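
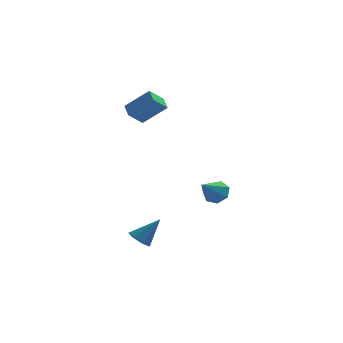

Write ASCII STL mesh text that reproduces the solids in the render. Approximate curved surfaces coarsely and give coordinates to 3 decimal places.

solid 
facet normal -0.752 0.080 -0.655
outer loop
vertex -3.133 1.805 3.537
vertex -3.381 2.669 3.927
vertex -2.347 2.404 2.708
endloop
endfacet
facet normal 0.252 -0.882 -0.398
outer loop
vertex -0.919 2.251 3.953
vertex -3.133 1.805 3.537
vertex -2.347 2.404 2.708
endloop
endfacet
facet normal -0.751 0.082 -0.655
outer loop
vertex -2.347 2.404 2.708
vertex -3.381 2.669 3.927
vertex -2.594 3.268 3.099
endloop
endfacet
facet normal 0.610 0.465 -0.642
outer loop
vertex -2.594 3.268 3.099
vertex -0.919 2.251 3.953
vertex -2.347 2.404 2.708
endloop
endfacet
facet normal -0.610 -0.465 0.642
outer loop
vertex -3.133 1.805 3.537
vertex -1.953 2.516 5.172
vertex -3.381 2.669 3.927
endloop
endfacet
facet normal 0.252 -0.882 -0.398
outer loop
vertex -1.706 1.652 4.781
vertex -3.133 1.805 3.537
vertex -0.919 2.251 3.953
endloop
endfacet
facet normal -0.610 -0.465 0.642
outer loop
vertex -1.706 1.652 4.781
vertex -1.953 2.516 5.172
vertex -3.133 1.805 3.537
endloop
endfacet
facet normal -0.253 0.882 0.398
outer loop
vertex -3.381 2.669 3.927
vertex -1.953 2.516 5.172
vertex -2.594 3.268 3.099
endloop
endfacet
facet normal 0.610 0.465 -0.642
outer loop
vertex -1.167 3.115 4.343
vertex -0.919 2.251 3.953
vertex -2.594 3.268 3.099
endloop
endfacet
facet normal -0.252 0.882 0.398
outer loop
vertex -2.594 3.268 3.099
vertex -1.953 2.516 5.172
vertex -1.167 3.115 4.343
endloop
endfacet
facet normal 0.751 -0.080 0.656
outer loop
vertex -1.167 3.115 4.343
vertex -1.706 1.652 4.781
vertex -0.919 2.251 3.953
endloop
endfacet
facet normal 0.752 -0.081 0.654
outer loop
vertex -1.953 2.516 5.172
vertex -1.706 1.652 4.781
vertex -1.167 3.115 4.343
endloop
endfacet
facet normal -0.612 -0.192 -0.767
outer loop
vertex -1.749 -4.471 -4.006
vertex -2.305 -4.063 -3.664
vertex -1.765 -3.82 -4.156
endloop
endfacet
facet normal 0.957 -0.043 -0.288
outer loop
vertex -1.749 -4.471 -4.006
vertex -1.765 -3.82 -4.156
vertex -1.195 -3.717 -2.276
endloop
endfacet
facet normal -0.613 -0.191 -0.767
outer loop
vertex -1.765 -3.82 -4.156
vertex -2.305 -4.063 -3.664
vertex -2.187 -3.352 -3.935
endloop
endfacet
facet normal 0.662 0.710 -0.240
outer loop
vertex -1.765 -3.82 -4.156
vertex -2.187 -3.352 -3.935
vertex -1.195 -3.717 -2.276
endloop
endfacet
facet normal -0.613 -0.191 -0.767
outer loop
vertex -2.187 -3.352 -3.935
vertex -2.305 -4.063 -3.664
vertex -2.698 -3.42 -3.51
endloop
endfacet
facet normal 0.033 0.980 0.196
outer loop
vertex -2.187 -3.352 -3.935
vertex -2.698 -3.42 -3.51
vertex -1.195 -3.717 -2.276
endloop
endfacet
facet normal -0.613 -0.191 -0.767
outer loop
vertex -2.698 -3.42 -3.51
vertex -2.305 -4.063 -3.664
vertex -2.913 -3.972 -3.201
endloop
endfacet
facet normal -0.455 0.563 0.690
outer loop
vertex -2.698 -3.42 -3.51
vertex -2.913 -3.972 -3.201
vertex -1.195 -3.717 -2.276
endloop
endfacet
facet normal -0.613 -0.193 -0.767
outer loop
vertex -2.913 -3.972 -3.201
vertex -2.305 -4.063 -3.664
vertex -2.669 -4.593 -3.24
endloop
endfacet
facet normal -0.436 -0.226 0.871
outer loop
vertex -2.913 -3.972 -3.201
vertex -2.669 -4.593 -3.24
vertex -1.195 -3.717 -2.276
endloop
endfacet
facet normal -0.613 -0.192 -0.766
outer loop
vertex -2.669 -4.593 -3.24
vertex -2.305 -4.063 -3.664
vertex -2.151 -4.815 -3.599
endloop
endfacet
facet normal 0.078 -0.794 0.603
outer loop
vertex -2.669 -4.593 -3.24
vertex -2.151 -4.815 -3.599
vertex -1.195 -3.717 -2.276
endloop
endfacet
facet normal -0.612 -0.192 -0.767
outer loop
vertex -2.151 -4.815 -3.599
vertex -2.305 -4.063 -3.664
vertex -1.749 -4.471 -4.006
endloop
endfacet
facet normal 0.697 -0.712 0.087
outer loop
vertex -2.151 -4.815 -3.599
vertex -1.749 -4.471 -4.006
vertex -1.195 -3.717 -2.276
endloop
endfacet
facet normal 0.444 0.673 -0.592
outer loop
vertex 2.621 0.994 -1.826
vertex 1.884 1.102 -2.256
vertex 2.167 1.525 -1.563
endloop
endfacet
facet normal 0.443 -0.064 0.894
outer loop
vertex 2.621 0.994 -1.826
vertex 2.167 1.525 -1.563
vertex 1.036 -0.182 -1.124
endloop
endfacet
facet normal 0.445 0.672 -0.592
outer loop
vertex 2.167 1.525 -1.563
vertex 1.884 1.102 -2.256
vertex 1.501 1.738 -1.822
endloop
endfacet
facet normal -0.227 0.381 0.896
outer loop
vertex 2.167 1.525 -1.563
vertex 1.501 1.738 -1.822
vertex 1.036 -0.182 -1.124
endloop
endfacet
facet normal 0.444 0.672 -0.593
outer loop
vertex 1.501 1.738 -1.822
vertex 1.884 1.102 -2.256
vertex 1.123 1.471 -2.408
endloop
endfacet
facet normal -0.852 0.348 0.391
outer loop
vertex 1.501 1.738 -1.822
vertex 1.123 1.471 -2.408
vertex 1.036 -0.182 -1.124
endloop
endfacet
facet normal 0.444 0.672 -0.593
outer loop
vertex 1.123 1.471 -2.408
vertex 1.884 1.102 -2.256
vertex 1.318 0.926 -2.879
endloop
endfacet
facet normal -0.961 -0.136 -0.240
outer loop
vertex 1.123 1.471 -2.408
vertex 1.318 0.926 -2.879
vertex 1.036 -0.182 -1.124
endloop
endfacet
facet normal 0.443 0.672 -0.593
outer loop
vertex 1.318 0.926 -2.879
vertex 1.884 1.102 -2.256
vertex 1.94 0.514 -2.881
endloop
endfacet
facet normal -0.472 -0.709 -0.524
outer loop
vertex 1.318 0.926 -2.879
vertex 1.94 0.514 -2.881
vertex 1.036 -0.182 -1.124
endloop
endfacet
facet normal 0.444 0.672 -0.592
outer loop
vertex 1.94 0.514 -2.881
vertex 1.884 1.102 -2.256
vertex 2.52 0.544 -2.412
endloop
endfacet
facet normal 0.246 -0.938 -0.245
outer loop
vertex 1.94 0.514 -2.881
vertex 2.52 0.544 -2.412
vertex 1.036 -0.182 -1.124
endloop
endfacet
facet normal 0.444 0.672 -0.593
outer loop
vertex 2.52 0.544 -2.412
vertex 1.884 1.102 -2.256
vertex 2.621 0.994 -1.826
endloop
endfacet
facet normal 0.654 -0.650 0.387
outer loop
vertex 2.52 0.544 -2.412
vertex 2.621 0.994 -1.826
vertex 1.036 -0.182 -1.124
endloop
endfacet

endsolid


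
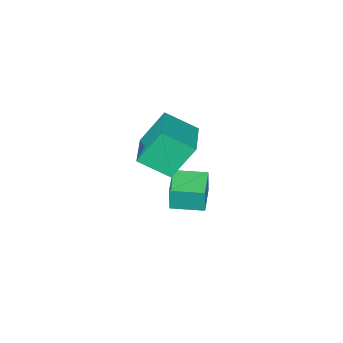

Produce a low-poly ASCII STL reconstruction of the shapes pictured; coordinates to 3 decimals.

solid 
facet normal -0.757 0.653 0.009
outer loop
vertex -4.449 -2.08 -0.724
vertex -3.589 -1.082 -0.806
vertex -4.506 -2.13 -1.942
endloop
endfacet
facet normal -0.652 -0.756 0.062
outer loop
vertex -3.431 -3.058 -1.954
vertex -4.449 -2.08 -0.724
vertex -4.506 -2.13 -1.942
endloop
endfacet
facet normal -0.757 0.653 0.009
outer loop
vertex -4.506 -2.13 -1.942
vertex -3.589 -1.082 -0.806
vertex -3.646 -1.132 -2.023
endloop
endfacet
facet normal -0.046 -0.041 -0.998
outer loop
vertex -3.646 -1.132 -2.023
vertex -3.431 -3.058 -1.954
vertex -4.506 -2.13 -1.942
endloop
endfacet
facet normal 0.047 0.042 0.998
outer loop
vertex -4.449 -2.08 -0.724
vertex -2.514 -2.01 -0.818
vertex -3.589 -1.082 -0.806
endloop
endfacet
facet normal -0.652 -0.756 0.062
outer loop
vertex -3.374 -3.008 -0.737
vertex -4.449 -2.08 -0.724
vertex -3.431 -3.058 -1.954
endloop
endfacet
facet normal 0.047 0.040 0.998
outer loop
vertex -3.374 -3.008 -0.737
vertex -2.514 -2.01 -0.818
vertex -4.449 -2.08 -0.724
endloop
endfacet
facet normal 0.652 0.756 -0.062
outer loop
vertex -3.589 -1.082 -0.806
vertex -2.514 -2.01 -0.818
vertex -3.646 -1.132 -2.023
endloop
endfacet
facet normal -0.048 -0.041 -0.998
outer loop
vertex -2.571 -2.06 -2.036
vertex -3.431 -3.058 -1.954
vertex -3.646 -1.132 -2.023
endloop
endfacet
facet normal 0.652 0.756 -0.062
outer loop
vertex -3.646 -1.132 -2.023
vertex -2.514 -2.01 -0.818
vertex -2.571 -2.06 -2.036
endloop
endfacet
facet normal 0.757 -0.653 -0.009
outer loop
vertex -2.571 -2.06 -2.036
vertex -3.374 -3.008 -0.737
vertex -3.431 -3.058 -1.954
endloop
endfacet
facet normal 0.757 -0.653 -0.009
outer loop
vertex -2.514 -2.01 -0.818
vertex -3.374 -3.008 -0.737
vertex -2.571 -2.06 -2.036
endloop
endfacet
facet normal -0.621 0.595 -0.510
outer loop
vertex -3.354 -1.209 3.355
vertex -2.314 0.149 3.673
vertex -2.442 -1.553 1.842
endloop
endfacet
facet normal -0.598 -0.781 -0.183
outer loop
vertex -1.486 -2.469 2.627
vertex -3.354 -1.209 3.355
vertex -2.442 -1.553 1.842
endloop
endfacet
facet normal -0.621 0.595 -0.510
outer loop
vertex -2.442 -1.553 1.842
vertex -2.314 0.149 3.673
vertex -1.402 -0.195 2.16
endloop
endfacet
facet normal 0.507 -0.191 -0.841
outer loop
vertex -1.402 -0.195 2.16
vertex -1.486 -2.469 2.627
vertex -2.442 -1.553 1.842
endloop
endfacet
facet normal -0.507 0.191 0.841
outer loop
vertex -3.354 -1.209 3.355
vertex -1.358 -0.767 4.458
vertex -2.314 0.149 3.673
endloop
endfacet
facet normal -0.598 -0.781 -0.183
outer loop
vertex -2.398 -2.125 4.14
vertex -3.354 -1.209 3.355
vertex -1.486 -2.469 2.627
endloop
endfacet
facet normal -0.507 0.191 0.841
outer loop
vertex -2.398 -2.125 4.14
vertex -1.358 -0.767 4.458
vertex -3.354 -1.209 3.355
endloop
endfacet
facet normal 0.598 0.781 0.183
outer loop
vertex -2.314 0.149 3.673
vertex -1.358 -0.767 4.458
vertex -1.402 -0.195 2.16
endloop
endfacet
facet normal 0.507 -0.191 -0.841
outer loop
vertex -0.446 -1.111 2.945
vertex -1.486 -2.469 2.627
vertex -1.402 -0.195 2.16
endloop
endfacet
facet normal 0.598 0.781 0.183
outer loop
vertex -1.402 -0.195 2.16
vertex -1.358 -0.767 4.458
vertex -0.446 -1.111 2.945
endloop
endfacet
facet normal 0.621 -0.595 0.510
outer loop
vertex -0.446 -1.111 2.945
vertex -2.398 -2.125 4.14
vertex -1.486 -2.469 2.627
endloop
endfacet
facet normal 0.621 -0.595 0.510
outer loop
vertex -1.358 -0.767 4.458
vertex -2.398 -2.125 4.14
vertex -0.446 -1.111 2.945
endloop
endfacet

endsolid


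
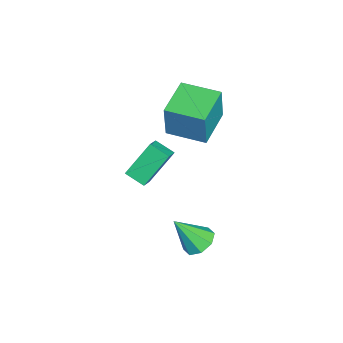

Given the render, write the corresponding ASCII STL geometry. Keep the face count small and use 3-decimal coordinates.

solid 
facet normal -0.953 0.244 0.179
outer loop
vertex -4.84 -1.123 3.703
vertex -4.365 0.768 3.652
vertex -5.189 -1.087 1.795
endloop
endfacet
facet normal -0.244 -0.970 0.026
outer loop
vertex -3.235 -1.588 1.428
vertex -4.84 -1.123 3.703
vertex -5.189 -1.087 1.795
endloop
endfacet
facet normal -0.953 0.244 0.179
outer loop
vertex -5.189 -1.087 1.795
vertex -4.365 0.768 3.652
vertex -4.714 0.803 1.744
endloop
endfacet
facet normal -0.180 0.019 -0.984
outer loop
vertex -4.714 0.803 1.744
vertex -3.235 -1.588 1.428
vertex -5.189 -1.087 1.795
endloop
endfacet
facet normal 0.180 -0.019 0.984
outer loop
vertex -4.84 -1.123 3.703
vertex -2.411 0.267 3.285
vertex -4.365 0.768 3.652
endloop
endfacet
facet normal -0.243 -0.970 0.027
outer loop
vertex -2.886 -1.623 3.336
vertex -4.84 -1.123 3.703
vertex -3.235 -1.588 1.428
endloop
endfacet
facet normal 0.180 -0.019 0.984
outer loop
vertex -2.886 -1.623 3.336
vertex -2.411 0.267 3.285
vertex -4.84 -1.123 3.703
endloop
endfacet
facet normal 0.244 0.970 -0.027
outer loop
vertex -4.365 0.768 3.652
vertex -2.411 0.267 3.285
vertex -4.714 0.803 1.744
endloop
endfacet
facet normal -0.180 0.019 -0.983
outer loop
vertex -2.76 0.303 1.377
vertex -3.235 -1.588 1.428
vertex -4.714 0.803 1.744
endloop
endfacet
facet normal 0.243 0.970 -0.026
outer loop
vertex -4.714 0.803 1.744
vertex -2.411 0.267 3.285
vertex -2.76 0.303 1.377
endloop
endfacet
facet normal 0.953 -0.244 -0.179
outer loop
vertex -2.76 0.303 1.377
vertex -2.886 -1.623 3.336
vertex -3.235 -1.588 1.428
endloop
endfacet
facet normal 0.953 -0.244 -0.179
outer loop
vertex -2.411 0.267 3.285
vertex -2.886 -1.623 3.336
vertex -2.76 0.303 1.377
endloop
endfacet
facet normal -0.122 0.573 -0.810
outer loop
vertex 0.715 0.556 -3.267
vertex -0.117 0.342 -3.293
vertex 0.339 0.968 -2.919
endloop
endfacet
facet normal 0.797 0.270 0.541
outer loop
vertex 0.715 0.556 -3.267
vertex 0.339 0.968 -2.919
vertex 0.117 -0.762 -1.727
endloop
endfacet
facet normal -0.120 0.572 -0.811
outer loop
vertex 0.339 0.968 -2.919
vertex -0.117 0.342 -3.293
vertex -0.305 1.014 -2.791
endloop
endfacet
facet normal 0.201 0.538 0.818
outer loop
vertex 0.339 0.968 -2.919
vertex -0.305 1.014 -2.791
vertex 0.117 -0.762 -1.727
endloop
endfacet
facet normal -0.122 0.572 -0.811
outer loop
vertex -0.305 1.014 -2.791
vertex -0.117 0.342 -3.293
vertex -0.839 0.666 -2.956
endloop
endfacet
facet normal -0.483 0.363 0.797
outer loop
vertex -0.305 1.014 -2.791
vertex -0.839 0.666 -2.956
vertex 0.117 -0.762 -1.727
endloop
endfacet
facet normal -0.122 0.572 -0.811
outer loop
vertex -0.839 0.666 -2.956
vertex -0.117 0.342 -3.293
vertex -0.95 0.128 -3.319
endloop
endfacet
facet normal -0.858 -0.153 0.490
outer loop
vertex -0.839 0.666 -2.956
vertex -0.95 0.128 -3.319
vertex 0.117 -0.762 -1.727
endloop
endfacet
facet normal -0.122 0.572 -0.811
outer loop
vertex -0.95 0.128 -3.319
vertex -0.117 0.342 -3.293
vertex -0.573 -0.284 -3.666
endloop
endfacet
facet normal -0.703 -0.707 0.076
outer loop
vertex -0.95 0.128 -3.319
vertex -0.573 -0.284 -3.666
vertex 0.117 -0.762 -1.727
endloop
endfacet
facet normal -0.122 0.572 -0.811
outer loop
vertex -0.573 -0.284 -3.666
vertex -0.117 0.342 -3.293
vertex 0.071 -0.33 -3.795
endloop
endfacet
facet normal -0.110 -0.973 -0.201
outer loop
vertex -0.573 -0.284 -3.666
vertex 0.071 -0.33 -3.795
vertex 0.117 -0.762 -1.727
endloop
endfacet
facet normal -0.122 0.572 -0.811
outer loop
vertex 0.071 -0.33 -3.795
vertex -0.117 0.342 -3.293
vertex 0.604 0.018 -3.63
endloop
endfacet
facet normal 0.576 -0.797 -0.179
outer loop
vertex 0.071 -0.33 -3.795
vertex 0.604 0.018 -3.63
vertex 0.117 -0.762 -1.727
endloop
endfacet
facet normal -0.122 0.572 -0.811
outer loop
vertex 0.604 0.018 -3.63
vertex -0.117 0.342 -3.293
vertex 0.715 0.556 -3.267
endloop
endfacet
facet normal 0.951 -0.282 0.128
outer loop
vertex 0.604 0.018 -3.63
vertex 0.715 0.556 -3.267
vertex 0.117 -0.762 -1.727
endloop
endfacet
facet normal -0.363 0.510 0.780
outer loop
vertex -1.925 -1.851 2.022
vertex -1.121 -1.971 2.475
vertex -1.558 -0.958 1.609
endloop
endfacet
facet normal -0.864 0.130 -0.487
outer loop
vertex -0.839 -1.969 0.065
vertex -1.925 -1.851 2.022
vertex -1.558 -0.958 1.609
endloop
endfacet
facet normal -0.363 0.510 0.780
outer loop
vertex -1.558 -0.958 1.609
vertex -1.121 -1.971 2.475
vertex -0.755 -1.079 2.062
endloop
endfacet
facet normal 0.350 0.850 -0.394
outer loop
vertex -0.755 -1.079 2.062
vertex -0.839 -1.969 0.065
vertex -1.558 -0.958 1.609
endloop
endfacet
facet normal -0.349 -0.850 0.394
outer loop
vertex -1.925 -1.851 2.022
vertex -0.402 -2.982 0.931
vertex -1.121 -1.971 2.475
endloop
endfacet
facet normal -0.864 0.129 -0.487
outer loop
vertex -1.205 -2.861 0.478
vertex -1.925 -1.851 2.022
vertex -0.839 -1.969 0.065
endloop
endfacet
facet normal -0.350 -0.850 0.393
outer loop
vertex -1.205 -2.861 0.478
vertex -0.402 -2.982 0.931
vertex -1.925 -1.851 2.022
endloop
endfacet
facet normal 0.864 -0.129 0.487
outer loop
vertex -1.121 -1.971 2.475
vertex -0.402 -2.982 0.931
vertex -0.755 -1.079 2.062
endloop
endfacet
facet normal 0.349 0.851 -0.394
outer loop
vertex -0.035 -2.089 0.518
vertex -0.839 -1.969 0.065
vertex -0.755 -1.079 2.062
endloop
endfacet
facet normal 0.864 -0.129 0.487
outer loop
vertex -0.755 -1.079 2.062
vertex -0.402 -2.982 0.931
vertex -0.035 -2.089 0.518
endloop
endfacet
facet normal 0.363 -0.510 -0.780
outer loop
vertex -0.035 -2.089 0.518
vertex -1.205 -2.861 0.478
vertex -0.839 -1.969 0.065
endloop
endfacet
facet normal 0.363 -0.510 -0.780
outer loop
vertex -0.402 -2.982 0.931
vertex -1.205 -2.861 0.478
vertex -0.035 -2.089 0.518
endloop
endfacet

endsolid


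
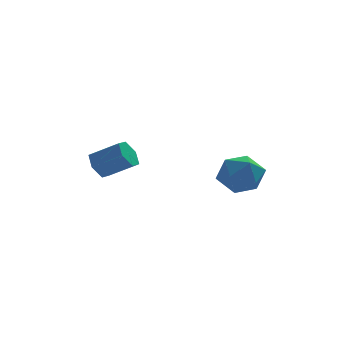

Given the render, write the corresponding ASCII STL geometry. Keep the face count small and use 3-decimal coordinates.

solid 
facet normal -0.692 0.630 -0.351
outer loop
vertex 0.736 -2.631 -1.021
vertex -0.006 -3.104 -0.408
vertex 0.556 -2.274 -0.026
endloop
endfacet
facet normal -0.048 0.937 -0.345
outer loop
vertex 0.736 -2.631 -1.021
vertex 0.556 -2.274 -0.026
vertex 1.561 -2.357 -0.392
endloop
endfacet
facet normal 0.389 0.541 -0.746
outer loop
vertex 0.736 -2.631 -1.021
vertex 1.561 -2.357 -0.392
vertex 1.62 -3.238 -1.0
endloop
endfacet
facet normal 0.016 -0.012 -1.000
outer loop
vertex 0.736 -2.631 -1.021
vertex 1.62 -3.238 -1.0
vertex 0.652 -3.7 -1.01
endloop
endfacet
facet normal -0.653 0.043 -0.756
outer loop
vertex 0.736 -2.631 -1.021
vertex 0.652 -3.7 -1.01
vertex -0.006 -3.104 -0.408
endloop
endfacet
facet normal 0.195 0.925 0.325
outer loop
vertex 1.561 -2.357 -0.392
vertex 0.556 -2.274 -0.026
vertex 1.328 -2.66 0.61
endloop
endfacet
facet normal -0.847 0.428 0.315
outer loop
vertex 0.556 -2.274 -0.026
vertex -0.006 -3.104 -0.408
vertex 0.36 -3.122 0.6
endloop
endfacet
facet normal -0.783 -0.521 -0.340
outer loop
vertex -0.006 -3.104 -0.408
vertex 0.652 -3.7 -1.01
vertex 0.419 -4.003 -0.008
endloop
endfacet
facet normal 0.299 -0.611 -0.733
outer loop
vertex 0.652 -3.7 -1.01
vertex 1.62 -3.238 -1.0
vertex 1.424 -4.086 -0.374
endloop
endfacet
facet normal 0.903 0.283 -0.323
outer loop
vertex 1.62 -3.238 -1.0
vertex 1.561 -2.357 -0.392
vertex 1.986 -3.256 0.008
endloop
endfacet
facet normal -0.016 0.012 1.000
outer loop
vertex 1.244 -3.729 0.621
vertex 1.328 -2.66 0.61
vertex 0.36 -3.122 0.6
endloop
endfacet
facet normal -0.389 -0.541 0.746
outer loop
vertex 1.244 -3.729 0.621
vertex 0.36 -3.122 0.6
vertex 0.419 -4.003 -0.008
endloop
endfacet
facet normal 0.048 -0.937 0.345
outer loop
vertex 1.244 -3.729 0.621
vertex 0.419 -4.003 -0.008
vertex 1.424 -4.086 -0.374
endloop
endfacet
facet normal 0.692 -0.630 0.351
outer loop
vertex 1.244 -3.729 0.621
vertex 1.424 -4.086 -0.374
vertex 1.986 -3.256 0.008
endloop
endfacet
facet normal 0.653 -0.043 0.756
outer loop
vertex 1.244 -3.729 0.621
vertex 1.986 -3.256 0.008
vertex 1.328 -2.66 0.61
endloop
endfacet
facet normal -0.299 0.611 0.733
outer loop
vertex 0.36 -3.122 0.6
vertex 1.328 -2.66 0.61
vertex 0.556 -2.274 -0.026
endloop
endfacet
facet normal -0.903 -0.283 0.323
outer loop
vertex 0.419 -4.003 -0.008
vertex 0.36 -3.122 0.6
vertex -0.006 -3.104 -0.408
endloop
endfacet
facet normal -0.195 -0.925 -0.325
outer loop
vertex 1.424 -4.086 -0.374
vertex 0.419 -4.003 -0.008
vertex 0.652 -3.7 -1.01
endloop
endfacet
facet normal 0.847 -0.428 -0.315
outer loop
vertex 1.986 -3.256 0.008
vertex 1.424 -4.086 -0.374
vertex 1.62 -3.238 -1.0
endloop
endfacet
facet normal 0.783 0.521 0.340
outer loop
vertex 1.328 -2.66 0.61
vertex 1.986 -3.256 0.008
vertex 1.561 -2.357 -0.392
endloop
endfacet
facet normal -0.800 0.317 -0.509
outer loop
vertex -3.92 0.14 -1.214
vertex -4.346 0.067 -0.589
vertex -3.994 0.724 -0.733
endloop
endfacet
facet normal 0.591 0.556 -0.584
outer loop
vertex -3.92 0.14 -1.214
vertex -3.994 0.724 -0.733
vertex -2.728 -0.333 -0.457
endloop
endfacet
facet normal 0.591 0.555 -0.585
outer loop
vertex -2.728 -0.333 -0.457
vertex -3.994 0.724 -0.733
vertex -2.801 0.251 0.024
endloop
endfacet
facet normal 0.801 -0.318 0.507
outer loop
vertex -2.728 -0.333 -0.457
vertex -2.801 0.251 0.024
vertex -3.154 -0.407 0.169
endloop
endfacet
facet normal -0.800 0.317 -0.509
outer loop
vertex -3.994 0.724 -0.733
vertex -4.346 0.067 -0.589
vertex -4.42 0.651 -0.108
endloop
endfacet
facet normal 0.212 0.943 0.255
outer loop
vertex -3.994 0.724 -0.733
vertex -4.42 0.651 -0.108
vertex -2.801 0.251 0.024
endloop
endfacet
facet normal 0.212 0.943 0.255
outer loop
vertex -2.801 0.251 0.024
vertex -4.42 0.651 -0.108
vertex -3.227 0.178 0.649
endloop
endfacet
facet normal 0.800 -0.317 0.509
outer loop
vertex -2.801 0.251 0.024
vertex -3.227 0.178 0.649
vertex -3.154 -0.407 0.169
endloop
endfacet
facet normal -0.801 0.317 -0.508
outer loop
vertex -4.42 0.651 -0.108
vertex -4.346 0.067 -0.589
vertex -4.772 -0.007 0.037
endloop
endfacet
facet normal -0.379 0.388 0.840
outer loop
vertex -4.42 0.651 -0.108
vertex -4.772 -0.007 0.037
vertex -3.227 0.178 0.649
endloop
endfacet
facet normal -0.379 0.388 0.840
outer loop
vertex -3.227 0.178 0.649
vertex -4.772 -0.007 0.037
vertex -3.58 -0.48 0.794
endloop
endfacet
facet normal 0.800 -0.317 0.509
outer loop
vertex -3.227 0.178 0.649
vertex -3.58 -0.48 0.794
vertex -3.154 -0.407 0.169
endloop
endfacet
facet normal -0.801 0.318 -0.507
outer loop
vertex -4.772 -0.007 0.037
vertex -4.346 0.067 -0.589
vertex -4.699 -0.591 -0.444
endloop
endfacet
facet normal -0.592 -0.555 0.584
outer loop
vertex -4.772 -0.007 0.037
vertex -4.699 -0.591 -0.444
vertex -3.58 -0.48 0.794
endloop
endfacet
facet normal -0.591 -0.556 0.584
outer loop
vertex -3.58 -0.48 0.794
vertex -4.699 -0.591 -0.444
vertex -3.506 -1.064 0.313
endloop
endfacet
facet normal 0.800 -0.317 0.509
outer loop
vertex -3.58 -0.48 0.794
vertex -3.506 -1.064 0.313
vertex -3.154 -0.407 0.169
endloop
endfacet
facet normal -0.800 0.317 -0.509
outer loop
vertex -4.699 -0.591 -0.444
vertex -4.346 0.067 -0.589
vertex -4.273 -0.518 -1.069
endloop
endfacet
facet normal -0.212 -0.943 -0.255
outer loop
vertex -4.699 -0.591 -0.444
vertex -4.273 -0.518 -1.069
vertex -3.506 -1.064 0.313
endloop
endfacet
facet normal -0.212 -0.943 -0.255
outer loop
vertex -3.506 -1.064 0.313
vertex -4.273 -0.518 -1.069
vertex -3.08 -0.991 -0.312
endloop
endfacet
facet normal 0.800 -0.317 0.509
outer loop
vertex -3.506 -1.064 0.313
vertex -3.08 -0.991 -0.312
vertex -3.154 -0.407 0.169
endloop
endfacet
facet normal -0.800 0.317 -0.509
outer loop
vertex -4.273 -0.518 -1.069
vertex -4.346 0.067 -0.589
vertex -3.92 0.14 -1.214
endloop
endfacet
facet normal 0.379 -0.388 -0.840
outer loop
vertex -4.273 -0.518 -1.069
vertex -3.92 0.14 -1.214
vertex -3.08 -0.991 -0.312
endloop
endfacet
facet normal 0.379 -0.388 -0.840
outer loop
vertex -3.08 -0.991 -0.312
vertex -3.92 0.14 -1.214
vertex -2.728 -0.333 -0.457
endloop
endfacet
facet normal 0.801 -0.317 0.508
outer loop
vertex -3.08 -0.991 -0.312
vertex -2.728 -0.333 -0.457
vertex -3.154 -0.407 0.169
endloop
endfacet

endsolid


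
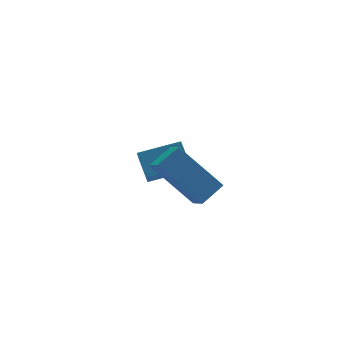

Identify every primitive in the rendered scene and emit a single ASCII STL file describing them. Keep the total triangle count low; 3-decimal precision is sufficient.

solid 
facet normal -0.458 0.594 0.661
outer loop
vertex 2.662 -3.129 2.74
vertex 2.776 -2.315 2.088
vertex 1.824 -3.332 2.342
endloop
endfacet
facet normal -0.107 -0.776 0.622
outer loop
vertex 2.744 -4.525 1.012
vertex 2.662 -3.129 2.74
vertex 1.824 -3.332 2.342
endloop
endfacet
facet normal -0.458 0.594 0.661
outer loop
vertex 1.824 -3.332 2.342
vertex 2.776 -2.315 2.088
vertex 1.938 -2.517 1.689
endloop
endfacet
facet normal -0.882 -0.213 -0.420
outer loop
vertex 1.938 -2.517 1.689
vertex 2.744 -4.525 1.012
vertex 1.824 -3.332 2.342
endloop
endfacet
facet normal 0.882 0.213 0.420
outer loop
vertex 2.662 -3.129 2.74
vertex 3.696 -3.508 0.758
vertex 2.776 -2.315 2.088
endloop
endfacet
facet normal -0.109 -0.776 0.622
outer loop
vertex 3.582 -4.323 1.411
vertex 2.662 -3.129 2.74
vertex 2.744 -4.525 1.012
endloop
endfacet
facet normal 0.882 0.213 0.420
outer loop
vertex 3.582 -4.323 1.411
vertex 3.696 -3.508 0.758
vertex 2.662 -3.129 2.74
endloop
endfacet
facet normal 0.109 0.776 -0.621
outer loop
vertex 2.776 -2.315 2.088
vertex 3.696 -3.508 0.758
vertex 1.938 -2.517 1.689
endloop
endfacet
facet normal -0.882 -0.213 -0.420
outer loop
vertex 2.858 -3.711 0.36
vertex 2.744 -4.525 1.012
vertex 1.938 -2.517 1.689
endloop
endfacet
facet normal 0.108 0.775 -0.622
outer loop
vertex 1.938 -2.517 1.689
vertex 3.696 -3.508 0.758
vertex 2.858 -3.711 0.36
endloop
endfacet
facet normal 0.458 -0.594 -0.661
outer loop
vertex 2.858 -3.711 0.36
vertex 3.582 -4.323 1.411
vertex 2.744 -4.525 1.012
endloop
endfacet
facet normal 0.458 -0.594 -0.661
outer loop
vertex 3.696 -3.508 0.758
vertex 3.582 -4.323 1.411
vertex 2.858 -3.711 0.36
endloop
endfacet
facet normal -0.941 0.258 -0.219
outer loop
vertex 2.781 -0.663 -0.638
vertex 2.849 0.141 0.018
vertex 3.18 0.032 -1.531
endloop
endfacet
facet normal -0.065 -0.773 -0.631
outer loop
vertex 4.611 -0.361 -1.198
vertex 2.781 -0.663 -0.638
vertex 3.18 0.032 -1.531
endloop
endfacet
facet normal -0.941 0.258 -0.219
outer loop
vertex 3.18 0.032 -1.531
vertex 2.849 0.141 0.018
vertex 3.248 0.836 -0.875
endloop
endfacet
facet normal 0.332 0.579 -0.744
outer loop
vertex 3.248 0.836 -0.875
vertex 4.611 -0.361 -1.198
vertex 3.18 0.032 -1.531
endloop
endfacet
facet normal -0.332 -0.579 0.744
outer loop
vertex 2.781 -0.663 -0.638
vertex 4.28 -0.252 0.351
vertex 2.849 0.141 0.018
endloop
endfacet
facet normal -0.065 -0.773 -0.631
outer loop
vertex 4.212 -1.056 -0.305
vertex 2.781 -0.663 -0.638
vertex 4.611 -0.361 -1.198
endloop
endfacet
facet normal -0.332 -0.579 0.744
outer loop
vertex 4.212 -1.056 -0.305
vertex 4.28 -0.252 0.351
vertex 2.781 -0.663 -0.638
endloop
endfacet
facet normal 0.065 0.773 0.631
outer loop
vertex 2.849 0.141 0.018
vertex 4.28 -0.252 0.351
vertex 3.248 0.836 -0.875
endloop
endfacet
facet normal 0.332 0.579 -0.744
outer loop
vertex 4.679 0.443 -0.542
vertex 4.611 -0.361 -1.198
vertex 3.248 0.836 -0.875
endloop
endfacet
facet normal 0.065 0.773 0.631
outer loop
vertex 3.248 0.836 -0.875
vertex 4.28 -0.252 0.351
vertex 4.679 0.443 -0.542
endloop
endfacet
facet normal 0.941 -0.258 0.219
outer loop
vertex 4.679 0.443 -0.542
vertex 4.212 -1.056 -0.305
vertex 4.611 -0.361 -1.198
endloop
endfacet
facet normal 0.941 -0.258 0.219
outer loop
vertex 4.28 -0.252 0.351
vertex 4.212 -1.056 -0.305
vertex 4.679 0.443 -0.542
endloop
endfacet

endsolid


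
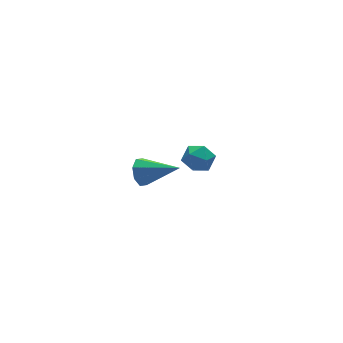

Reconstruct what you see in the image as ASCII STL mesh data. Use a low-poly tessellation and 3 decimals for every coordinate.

solid 
facet normal -0.479 0.877 -0.041
outer loop
vertex 2.612 4.06 -3.702
vertex 1.807 3.637 -3.343
vertex 2.468 4.026 -2.736
endloop
endfacet
facet normal 0.219 0.973 0.067
outer loop
vertex 2.612 4.06 -3.702
vertex 2.468 4.026 -2.736
vertex 3.357 3.851 -3.103
endloop
endfacet
facet normal 0.570 0.671 -0.475
outer loop
vertex 2.612 4.06 -3.702
vertex 3.357 3.851 -3.103
vertex 3.246 3.354 -3.938
endloop
endfacet
facet normal 0.088 0.386 -0.918
outer loop
vertex 2.612 4.06 -3.702
vertex 3.246 3.354 -3.938
vertex 2.288 3.221 -4.086
endloop
endfacet
facet normal -0.560 0.514 -0.650
outer loop
vertex 2.612 4.06 -3.702
vertex 2.288 3.221 -4.086
vertex 1.807 3.637 -3.343
endloop
endfacet
facet normal 0.399 0.630 0.666
outer loop
vertex 3.357 3.851 -3.103
vertex 2.468 4.026 -2.736
vertex 3.012 3.299 -2.374
endloop
endfacet
facet normal -0.730 0.474 0.492
outer loop
vertex 2.468 4.026 -2.736
vertex 1.807 3.637 -3.343
vertex 2.054 3.166 -2.522
endloop
endfacet
facet normal -0.862 -0.114 -0.494
outer loop
vertex 1.807 3.637 -3.343
vertex 2.288 3.221 -4.086
vertex 1.943 2.669 -3.357
endloop
endfacet
facet normal 0.188 -0.321 -0.928
outer loop
vertex 2.288 3.221 -4.086
vertex 3.246 3.354 -3.938
vertex 2.832 2.494 -3.724
endloop
endfacet
facet normal 0.967 0.139 -0.211
outer loop
vertex 3.246 3.354 -3.938
vertex 3.357 3.851 -3.103
vertex 3.493 2.883 -3.117
endloop
endfacet
facet normal -0.088 -0.386 0.918
outer loop
vertex 2.688 2.46 -2.758
vertex 3.012 3.299 -2.374
vertex 2.054 3.166 -2.522
endloop
endfacet
facet normal -0.570 -0.671 0.475
outer loop
vertex 2.688 2.46 -2.758
vertex 2.054 3.166 -2.522
vertex 1.943 2.669 -3.357
endloop
endfacet
facet normal -0.219 -0.973 -0.067
outer loop
vertex 2.688 2.46 -2.758
vertex 1.943 2.669 -3.357
vertex 2.832 2.494 -3.724
endloop
endfacet
facet normal 0.479 -0.877 0.041
outer loop
vertex 2.688 2.46 -2.758
vertex 2.832 2.494 -3.724
vertex 3.493 2.883 -3.117
endloop
endfacet
facet normal 0.560 -0.514 0.650
outer loop
vertex 2.688 2.46 -2.758
vertex 3.493 2.883 -3.117
vertex 3.012 3.299 -2.374
endloop
endfacet
facet normal -0.188 0.321 0.928
outer loop
vertex 2.054 3.166 -2.522
vertex 3.012 3.299 -2.374
vertex 2.468 4.026 -2.736
endloop
endfacet
facet normal -0.967 -0.139 0.211
outer loop
vertex 1.943 2.669 -3.357
vertex 2.054 3.166 -2.522
vertex 1.807 3.637 -3.343
endloop
endfacet
facet normal -0.399 -0.630 -0.666
outer loop
vertex 2.832 2.494 -3.724
vertex 1.943 2.669 -3.357
vertex 2.288 3.221 -4.086
endloop
endfacet
facet normal 0.730 -0.474 -0.492
outer loop
vertex 3.493 2.883 -3.117
vertex 2.832 2.494 -3.724
vertex 3.246 3.354 -3.938
endloop
endfacet
facet normal 0.862 0.114 0.494
outer loop
vertex 3.012 3.299 -2.374
vertex 3.493 2.883 -3.117
vertex 3.357 3.851 -3.103
endloop
endfacet
facet normal -0.621 0.655 -0.429
outer loop
vertex -3.081 -2.1 2.736
vertex -3.575 -2.149 3.376
vertex -2.944 -1.683 3.174
endloop
endfacet
facet normal 0.916 0.105 -0.386
outer loop
vertex -3.081 -2.1 2.736
vertex -2.944 -1.683 3.174
vertex -2.265 -3.531 4.284
endloop
endfacet
facet normal -0.621 0.656 -0.429
outer loop
vertex -2.944 -1.683 3.174
vertex -3.575 -2.149 3.376
vertex -3.176 -1.539 3.73
endloop
endfacet
facet normal 0.856 0.458 0.239
outer loop
vertex -2.944 -1.683 3.174
vertex -3.176 -1.539 3.73
vertex -2.265 -3.531 4.284
endloop
endfacet
facet normal -0.621 0.656 -0.430
outer loop
vertex -3.176 -1.539 3.73
vertex -3.575 -2.149 3.376
vertex -3.642 -1.751 4.079
endloop
endfacet
facet normal 0.417 0.415 0.809
outer loop
vertex -3.176 -1.539 3.73
vertex -3.642 -1.751 4.079
vertex -2.265 -3.531 4.284
endloop
endfacet
facet normal -0.621 0.655 -0.430
outer loop
vertex -3.642 -1.751 4.079
vertex -3.575 -2.149 3.376
vertex -4.069 -2.197 4.016
endloop
endfacet
facet normal -0.147 0.001 0.989
outer loop
vertex -3.642 -1.751 4.079
vertex -4.069 -2.197 4.016
vertex -2.265 -3.531 4.284
endloop
endfacet
facet normal -0.621 0.655 -0.430
outer loop
vertex -4.069 -2.197 4.016
vertex -3.575 -2.149 3.376
vertex -4.206 -2.614 3.579
endloop
endfacet
facet normal -0.501 -0.542 0.674
outer loop
vertex -4.069 -2.197 4.016
vertex -4.206 -2.614 3.579
vertex -2.265 -3.531 4.284
endloop
endfacet
facet normal -0.621 0.656 -0.428
outer loop
vertex -4.206 -2.614 3.579
vertex -3.575 -2.149 3.376
vertex -3.974 -2.758 3.022
endloop
endfacet
facet normal -0.441 -0.896 0.048
outer loop
vertex -4.206 -2.614 3.579
vertex -3.974 -2.758 3.022
vertex -2.265 -3.531 4.284
endloop
endfacet
facet normal -0.620 0.656 -0.430
outer loop
vertex -3.974 -2.758 3.022
vertex -3.575 -2.149 3.376
vertex -3.508 -2.546 2.674
endloop
endfacet
facet normal -0.001 -0.853 -0.521
outer loop
vertex -3.974 -2.758 3.022
vertex -3.508 -2.546 2.674
vertex -2.265 -3.531 4.284
endloop
endfacet
facet normal -0.622 0.655 -0.430
outer loop
vertex -3.508 -2.546 2.674
vertex -3.575 -2.149 3.376
vertex -3.081 -2.1 2.736
endloop
endfacet
facet normal 0.561 -0.439 -0.702
outer loop
vertex -3.508 -2.546 2.674
vertex -3.081 -2.1 2.736
vertex -2.265 -3.531 4.284
endloop
endfacet

endsolid


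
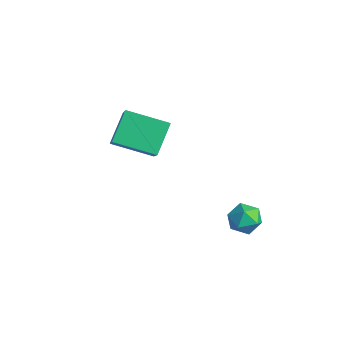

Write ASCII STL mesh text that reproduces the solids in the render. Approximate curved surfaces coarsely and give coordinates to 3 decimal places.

solid 
facet normal -0.388 0.627 0.676
outer loop
vertex -3.548 -0.123 2.398
vertex -2.464 1.057 1.925
vertex -4.962 0.587 0.928
endloop
endfacet
facet normal -0.649 -0.706 0.283
outer loop
vertex -4.416 -0.297 -0.025
vertex -3.548 -0.123 2.398
vertex -4.962 0.587 0.928
endloop
endfacet
facet normal -0.388 0.627 0.676
outer loop
vertex -4.962 0.587 0.928
vertex -2.464 1.057 1.925
vertex -3.878 1.767 0.455
endloop
endfacet
facet normal -0.655 0.329 -0.680
outer loop
vertex -3.878 1.767 0.455
vertex -4.416 -0.297 -0.025
vertex -4.962 0.587 0.928
endloop
endfacet
facet normal 0.655 -0.329 0.680
outer loop
vertex -3.548 -0.123 2.398
vertex -1.918 0.173 0.972
vertex -2.464 1.057 1.925
endloop
endfacet
facet normal -0.649 -0.706 0.283
outer loop
vertex -3.002 -1.007 1.445
vertex -3.548 -0.123 2.398
vertex -4.416 -0.297 -0.025
endloop
endfacet
facet normal 0.655 -0.329 0.680
outer loop
vertex -3.002 -1.007 1.445
vertex -1.918 0.173 0.972
vertex -3.548 -0.123 2.398
endloop
endfacet
facet normal 0.649 0.706 -0.283
outer loop
vertex -2.464 1.057 1.925
vertex -1.918 0.173 0.972
vertex -3.878 1.767 0.455
endloop
endfacet
facet normal -0.655 0.329 -0.680
outer loop
vertex -3.332 0.883 -0.498
vertex -4.416 -0.297 -0.025
vertex -3.878 1.767 0.455
endloop
endfacet
facet normal 0.649 0.706 -0.283
outer loop
vertex -3.878 1.767 0.455
vertex -1.918 0.173 0.972
vertex -3.332 0.883 -0.498
endloop
endfacet
facet normal 0.388 -0.627 -0.676
outer loop
vertex -3.332 0.883 -0.498
vertex -3.002 -1.007 1.445
vertex -4.416 -0.297 -0.025
endloop
endfacet
facet normal 0.388 -0.627 -0.676
outer loop
vertex -1.918 0.173 0.972
vertex -3.002 -1.007 1.445
vertex -3.332 0.883 -0.498
endloop
endfacet
facet normal -0.461 0.731 0.503
outer loop
vertex -0.915 3.507 -3.013
vertex -0.987 3.073 -2.449
vertex -0.405 3.484 -2.512
endloop
endfacet
facet normal 0.008 0.999 0.038
outer loop
vertex -0.915 3.507 -3.013
vertex -0.405 3.484 -2.512
vertex -0.226 3.509 -3.203
endloop
endfacet
facet normal -0.171 0.771 -0.613
outer loop
vertex -0.915 3.507 -3.013
vertex -0.226 3.509 -3.203
vertex -0.697 3.114 -3.568
endloop
endfacet
facet normal -0.752 0.361 -0.551
outer loop
vertex -0.915 3.507 -3.013
vertex -0.697 3.114 -3.568
vertex -1.168 2.845 -3.102
endloop
endfacet
facet normal -0.931 0.337 0.140
outer loop
vertex -0.915 3.507 -3.013
vertex -1.168 2.845 -3.102
vertex -0.987 3.073 -2.449
endloop
endfacet
facet normal 0.652 0.732 0.195
outer loop
vertex -0.226 3.509 -3.203
vertex -0.405 3.484 -2.512
vertex 0.128 3.075 -2.758
endloop
endfacet
facet normal -0.108 0.298 0.948
outer loop
vertex -0.405 3.484 -2.512
vertex -0.987 3.073 -2.449
vertex -0.343 2.806 -2.292
endloop
endfacet
facet normal -0.869 -0.340 0.360
outer loop
vertex -0.987 3.073 -2.449
vertex -1.168 2.845 -3.102
vertex -0.814 2.411 -2.657
endloop
endfacet
facet normal -0.579 -0.299 -0.758
outer loop
vertex -1.168 2.845 -3.102
vertex -0.697 3.114 -3.568
vertex -0.635 2.436 -3.348
endloop
endfacet
facet normal 0.360 0.364 -0.859
outer loop
vertex -0.697 3.114 -3.568
vertex -0.226 3.509 -3.203
vertex -0.053 2.847 -3.411
endloop
endfacet
facet normal 0.752 -0.361 0.551
outer loop
vertex -0.125 2.413 -2.847
vertex 0.128 3.075 -2.758
vertex -0.343 2.806 -2.292
endloop
endfacet
facet normal 0.171 -0.771 0.613
outer loop
vertex -0.125 2.413 -2.847
vertex -0.343 2.806 -2.292
vertex -0.814 2.411 -2.657
endloop
endfacet
facet normal -0.008 -0.999 -0.038
outer loop
vertex -0.125 2.413 -2.847
vertex -0.814 2.411 -2.657
vertex -0.635 2.436 -3.348
endloop
endfacet
facet normal 0.461 -0.731 -0.503
outer loop
vertex -0.125 2.413 -2.847
vertex -0.635 2.436 -3.348
vertex -0.053 2.847 -3.411
endloop
endfacet
facet normal 0.931 -0.337 -0.140
outer loop
vertex -0.125 2.413 -2.847
vertex -0.053 2.847 -3.411
vertex 0.128 3.075 -2.758
endloop
endfacet
facet normal 0.579 0.299 0.758
outer loop
vertex -0.343 2.806 -2.292
vertex 0.128 3.075 -2.758
vertex -0.405 3.484 -2.512
endloop
endfacet
facet normal -0.360 -0.364 0.859
outer loop
vertex -0.814 2.411 -2.657
vertex -0.343 2.806 -2.292
vertex -0.987 3.073 -2.449
endloop
endfacet
facet normal -0.652 -0.732 -0.195
outer loop
vertex -0.635 2.436 -3.348
vertex -0.814 2.411 -2.657
vertex -1.168 2.845 -3.102
endloop
endfacet
facet normal 0.108 -0.298 -0.948
outer loop
vertex -0.053 2.847 -3.411
vertex -0.635 2.436 -3.348
vertex -0.697 3.114 -3.568
endloop
endfacet
facet normal 0.869 0.340 -0.360
outer loop
vertex 0.128 3.075 -2.758
vertex -0.053 2.847 -3.411
vertex -0.226 3.509 -3.203
endloop
endfacet

endsolid


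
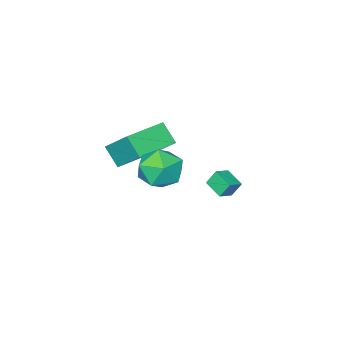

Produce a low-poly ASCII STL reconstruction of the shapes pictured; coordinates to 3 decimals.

solid 
facet normal -1.000 -0.013 -0.006
outer loop
vertex 0.222 -2.293 -0.533
vertex 0.194 -0.808 0.879
vertex 0.216 -1.439 -1.432
endloop
endfacet
facet normal 0.014 -0.725 -0.689
outer loop
vertex 2.286 -1.412 -1.419
vertex 0.222 -2.293 -0.533
vertex 0.216 -1.439 -1.432
endloop
endfacet
facet normal -1.000 -0.013 -0.006
outer loop
vertex 0.216 -1.439 -1.432
vertex 0.194 -0.808 0.879
vertex 0.188 0.047 -0.019
endloop
endfacet
facet normal -0.004 0.689 -0.725
outer loop
vertex 0.188 0.047 -0.019
vertex 2.286 -1.412 -1.419
vertex 0.216 -1.439 -1.432
endloop
endfacet
facet normal 0.004 -0.689 0.725
outer loop
vertex 0.222 -2.293 -0.533
vertex 2.264 -0.781 0.892
vertex 0.194 -0.808 0.879
endloop
endfacet
facet normal 0.013 -0.724 -0.690
outer loop
vertex 2.292 -2.267 -0.521
vertex 0.222 -2.293 -0.533
vertex 2.286 -1.412 -1.419
endloop
endfacet
facet normal 0.004 -0.689 0.725
outer loop
vertex 2.292 -2.267 -0.521
vertex 2.264 -0.781 0.892
vertex 0.222 -2.293 -0.533
endloop
endfacet
facet normal -0.014 0.724 0.690
outer loop
vertex 0.194 -0.808 0.879
vertex 2.264 -0.781 0.892
vertex 0.188 0.047 -0.019
endloop
endfacet
facet normal -0.004 0.689 -0.725
outer loop
vertex 2.258 0.073 -0.007
vertex 2.286 -1.412 -1.419
vertex 0.188 0.047 -0.019
endloop
endfacet
facet normal -0.013 0.725 0.689
outer loop
vertex 0.188 0.047 -0.019
vertex 2.264 -0.781 0.892
vertex 2.258 0.073 -0.007
endloop
endfacet
facet normal 1.000 0.013 0.006
outer loop
vertex 2.258 0.073 -0.007
vertex 2.292 -2.267 -0.521
vertex 2.286 -1.412 -1.419
endloop
endfacet
facet normal 1.000 0.013 0.006
outer loop
vertex 2.264 -0.781 0.892
vertex 2.292 -2.267 -0.521
vertex 2.258 0.073 -0.007
endloop
endfacet
facet normal -0.107 0.484 0.868
outer loop
vertex 2.886 3.567 1.966
vertex 3.518 2.789 2.478
vertex 4.002 3.7 2.03
endloop
endfacet
facet normal -0.130 0.939 0.318
outer loop
vertex 2.886 3.567 1.966
vertex 4.002 3.7 2.03
vertex 3.459 3.948 1.076
endloop
endfacet
facet normal -0.664 0.739 -0.111
outer loop
vertex 2.886 3.567 1.966
vertex 3.459 3.948 1.076
vertex 2.639 3.19 0.935
endloop
endfacet
facet normal -0.972 0.161 0.174
outer loop
vertex 2.886 3.567 1.966
vertex 2.639 3.19 0.935
vertex 2.676 2.474 1.802
endloop
endfacet
facet normal -0.627 0.004 0.779
outer loop
vertex 2.886 3.567 1.966
vertex 2.676 2.474 1.802
vertex 3.518 2.789 2.478
endloop
endfacet
facet normal 0.480 0.876 -0.046
outer loop
vertex 3.459 3.948 1.076
vertex 4.002 3.7 2.03
vertex 4.444 3.406 1.038
endloop
endfacet
facet normal 0.517 0.141 0.844
outer loop
vertex 4.002 3.7 2.03
vertex 3.518 2.789 2.478
vertex 4.481 2.69 1.905
endloop
endfacet
facet normal -0.323 -0.637 0.700
outer loop
vertex 3.518 2.789 2.478
vertex 2.676 2.474 1.802
vertex 3.661 1.932 1.764
endloop
endfacet
facet normal -0.881 -0.383 -0.279
outer loop
vertex 2.676 2.474 1.802
vertex 2.639 3.19 0.935
vertex 3.118 2.18 0.81
endloop
endfacet
facet normal -0.384 0.553 -0.740
outer loop
vertex 2.639 3.19 0.935
vertex 3.459 3.948 1.076
vertex 3.602 3.091 0.362
endloop
endfacet
facet normal 0.972 -0.161 -0.174
outer loop
vertex 4.234 2.313 0.874
vertex 4.444 3.406 1.038
vertex 4.481 2.69 1.905
endloop
endfacet
facet normal 0.664 -0.739 0.111
outer loop
vertex 4.234 2.313 0.874
vertex 4.481 2.69 1.905
vertex 3.661 1.932 1.764
endloop
endfacet
facet normal 0.130 -0.939 -0.318
outer loop
vertex 4.234 2.313 0.874
vertex 3.661 1.932 1.764
vertex 3.118 2.18 0.81
endloop
endfacet
facet normal 0.107 -0.484 -0.868
outer loop
vertex 4.234 2.313 0.874
vertex 3.118 2.18 0.81
vertex 3.602 3.091 0.362
endloop
endfacet
facet normal 0.627 -0.004 -0.779
outer loop
vertex 4.234 2.313 0.874
vertex 3.602 3.091 0.362
vertex 4.444 3.406 1.038
endloop
endfacet
facet normal 0.881 0.383 0.279
outer loop
vertex 4.481 2.69 1.905
vertex 4.444 3.406 1.038
vertex 4.002 3.7 2.03
endloop
endfacet
facet normal 0.384 -0.553 0.740
outer loop
vertex 3.661 1.932 1.764
vertex 4.481 2.69 1.905
vertex 3.518 2.789 2.478
endloop
endfacet
facet normal -0.480 -0.876 0.046
outer loop
vertex 3.118 2.18 0.81
vertex 3.661 1.932 1.764
vertex 2.676 2.474 1.802
endloop
endfacet
facet normal -0.517 -0.141 -0.844
outer loop
vertex 3.602 3.091 0.362
vertex 3.118 2.18 0.81
vertex 2.639 3.19 0.935
endloop
endfacet
facet normal 0.323 0.637 -0.700
outer loop
vertex 4.444 3.406 1.038
vertex 3.602 3.091 0.362
vertex 3.459 3.948 1.076
endloop
endfacet
facet normal -0.385 0.327 0.863
outer loop
vertex -2.755 0.228 -3.111
vertex -1.982 0.279 -2.786
vertex -2.676 1.228 -3.454
endloop
endfacet
facet normal -0.920 -0.060 -0.387
outer loop
vertex -2.338 0.941 -4.214
vertex -2.755 0.228 -3.111
vertex -2.676 1.228 -3.454
endloop
endfacet
facet normal -0.385 0.326 0.863
outer loop
vertex -2.676 1.228 -3.454
vertex -1.982 0.279 -2.786
vertex -1.904 1.279 -3.129
endloop
endfacet
facet normal 0.074 0.943 -0.323
outer loop
vertex -1.904 1.279 -3.129
vertex -2.338 0.941 -4.214
vertex -2.676 1.228 -3.454
endloop
endfacet
facet normal -0.074 -0.943 0.323
outer loop
vertex -2.755 0.228 -3.111
vertex -1.644 -0.008 -3.546
vertex -1.982 0.279 -2.786
endloop
endfacet
facet normal -0.920 -0.061 -0.387
outer loop
vertex -2.416 -0.059 -3.871
vertex -2.755 0.228 -3.111
vertex -2.338 0.941 -4.214
endloop
endfacet
facet normal -0.074 -0.943 0.323
outer loop
vertex -2.416 -0.059 -3.871
vertex -1.644 -0.008 -3.546
vertex -2.755 0.228 -3.111
endloop
endfacet
facet normal 0.920 0.061 0.386
outer loop
vertex -1.982 0.279 -2.786
vertex -1.644 -0.008 -3.546
vertex -1.904 1.279 -3.129
endloop
endfacet
facet normal 0.074 0.943 -0.323
outer loop
vertex -1.565 0.992 -3.889
vertex -2.338 0.941 -4.214
vertex -1.904 1.279 -3.129
endloop
endfacet
facet normal 0.920 0.060 0.388
outer loop
vertex -1.904 1.279 -3.129
vertex -1.644 -0.008 -3.546
vertex -1.565 0.992 -3.889
endloop
endfacet
facet normal 0.385 -0.326 -0.864
outer loop
vertex -1.565 0.992 -3.889
vertex -2.416 -0.059 -3.871
vertex -2.338 0.941 -4.214
endloop
endfacet
facet normal 0.385 -0.327 -0.863
outer loop
vertex -1.644 -0.008 -3.546
vertex -2.416 -0.059 -3.871
vertex -1.565 0.992 -3.889
endloop
endfacet

endsolid


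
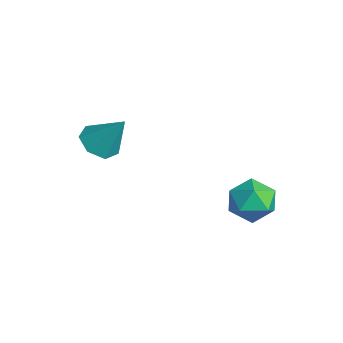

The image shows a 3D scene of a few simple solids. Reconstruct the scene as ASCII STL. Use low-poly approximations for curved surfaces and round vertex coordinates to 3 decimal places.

solid 
facet normal -0.406 -0.425 -0.809
outer loop
vertex -2.168 -2.075 1.196
vertex -2.547 -2.613 1.669
vertex -2.808 -1.888 1.419
endloop
endfacet
facet normal 0.241 0.963 -0.118
outer loop
vertex -2.168 -2.075 1.196
vertex -2.808 -1.888 1.419
vertex -1.893 -1.927 2.971
endloop
endfacet
facet normal -0.407 -0.425 -0.809
outer loop
vertex -2.808 -1.888 1.419
vertex -2.547 -2.613 1.669
vertex -3.251 -2.246 1.83
endloop
endfacet
facet normal -0.435 0.857 0.278
outer loop
vertex -2.808 -1.888 1.419
vertex -3.251 -2.246 1.83
vertex -1.893 -1.927 2.971
endloop
endfacet
facet normal -0.407 -0.425 -0.809
outer loop
vertex -3.251 -2.246 1.83
vertex -2.547 -2.613 1.669
vertex -3.164 -2.881 2.12
endloop
endfacet
facet normal -0.657 0.237 0.716
outer loop
vertex -3.251 -2.246 1.83
vertex -3.164 -2.881 2.12
vertex -1.893 -1.927 2.971
endloop
endfacet
facet normal -0.406 -0.427 -0.808
outer loop
vertex -3.164 -2.881 2.12
vertex -2.547 -2.613 1.669
vertex -2.612 -3.313 2.071
endloop
endfacet
facet normal -0.258 -0.428 0.866
outer loop
vertex -3.164 -2.881 2.12
vertex -2.612 -3.313 2.071
vertex -1.893 -1.927 2.971
endloop
endfacet
facet normal -0.406 -0.426 -0.808
outer loop
vertex -2.612 -3.313 2.071
vertex -2.547 -2.613 1.669
vertex -2.011 -3.218 1.719
endloop
endfacet
facet normal 0.461 -0.639 0.615
outer loop
vertex -2.612 -3.313 2.071
vertex -2.011 -3.218 1.719
vertex -1.893 -1.927 2.971
endloop
endfacet
facet normal -0.406 -0.427 -0.808
outer loop
vertex -2.011 -3.218 1.719
vertex -2.547 -2.613 1.669
vertex -1.814 -2.667 1.329
endloop
endfacet
facet normal 0.960 -0.235 0.152
outer loop
vertex -2.011 -3.218 1.719
vertex -1.814 -2.667 1.329
vertex -1.893 -1.927 2.971
endloop
endfacet
facet normal -0.406 -0.425 -0.809
outer loop
vertex -1.814 -2.667 1.329
vertex -2.547 -2.613 1.669
vertex -2.168 -2.075 1.196
endloop
endfacet
facet normal 0.862 0.476 -0.173
outer loop
vertex -1.814 -2.667 1.329
vertex -2.168 -2.075 1.196
vertex -1.893 -1.927 2.971
endloop
endfacet
facet normal -0.227 -0.273 0.935
outer loop
vertex 0.904 1.456 1.158
vertex 1.137 0.582 0.959
vertex 1.774 1.169 1.285
endloop
endfacet
facet normal -0.000 0.404 0.915
outer loop
vertex 0.904 1.456 1.158
vertex 1.774 1.169 1.285
vertex 1.611 2.002 0.917
endloop
endfacet
facet normal -0.430 0.767 0.477
outer loop
vertex 0.904 1.456 1.158
vertex 1.611 2.002 0.917
vertex 0.872 1.931 0.365
endloop
endfacet
facet normal -0.922 0.314 0.226
outer loop
vertex 0.904 1.456 1.158
vertex 0.872 1.931 0.365
vertex 0.579 1.054 0.39
endloop
endfacet
facet normal -0.796 -0.328 0.509
outer loop
vertex 0.904 1.456 1.158
vertex 0.579 1.054 0.39
vertex 1.137 0.582 0.959
endloop
endfacet
facet normal 0.656 0.409 0.635
outer loop
vertex 1.611 2.002 0.917
vertex 1.774 1.169 1.285
vertex 2.281 1.466 0.57
endloop
endfacet
facet normal 0.291 -0.686 0.667
outer loop
vertex 1.774 1.169 1.285
vertex 1.137 0.582 0.959
vertex 1.988 0.589 0.595
endloop
endfacet
facet normal -0.632 -0.775 -0.023
outer loop
vertex 1.137 0.582 0.959
vertex 0.579 1.054 0.39
vertex 1.249 0.518 0.043
endloop
endfacet
facet normal -0.835 0.265 -0.482
outer loop
vertex 0.579 1.054 0.39
vertex 0.872 1.931 0.365
vertex 1.086 1.351 -0.325
endloop
endfacet
facet normal -0.040 0.996 -0.075
outer loop
vertex 0.872 1.931 0.365
vertex 1.611 2.002 0.917
vertex 1.723 1.938 0.001
endloop
endfacet
facet normal 0.922 -0.314 -0.226
outer loop
vertex 1.956 1.064 -0.198
vertex 2.281 1.466 0.57
vertex 1.988 0.589 0.595
endloop
endfacet
facet normal 0.430 -0.767 -0.477
outer loop
vertex 1.956 1.064 -0.198
vertex 1.988 0.589 0.595
vertex 1.249 0.518 0.043
endloop
endfacet
facet normal 0.000 -0.404 -0.915
outer loop
vertex 1.956 1.064 -0.198
vertex 1.249 0.518 0.043
vertex 1.086 1.351 -0.325
endloop
endfacet
facet normal 0.227 0.273 -0.935
outer loop
vertex 1.956 1.064 -0.198
vertex 1.086 1.351 -0.325
vertex 1.723 1.938 0.001
endloop
endfacet
facet normal 0.796 0.328 -0.509
outer loop
vertex 1.956 1.064 -0.198
vertex 1.723 1.938 0.001
vertex 2.281 1.466 0.57
endloop
endfacet
facet normal 0.835 -0.265 0.482
outer loop
vertex 1.988 0.589 0.595
vertex 2.281 1.466 0.57
vertex 1.774 1.169 1.285
endloop
endfacet
facet normal 0.040 -0.996 0.075
outer loop
vertex 1.249 0.518 0.043
vertex 1.988 0.589 0.595
vertex 1.137 0.582 0.959
endloop
endfacet
facet normal -0.656 -0.409 -0.635
outer loop
vertex 1.086 1.351 -0.325
vertex 1.249 0.518 0.043
vertex 0.579 1.054 0.39
endloop
endfacet
facet normal -0.291 0.686 -0.667
outer loop
vertex 1.723 1.938 0.001
vertex 1.086 1.351 -0.325
vertex 0.872 1.931 0.365
endloop
endfacet
facet normal 0.632 0.775 0.023
outer loop
vertex 2.281 1.466 0.57
vertex 1.723 1.938 0.001
vertex 1.611 2.002 0.917
endloop
endfacet

endsolid


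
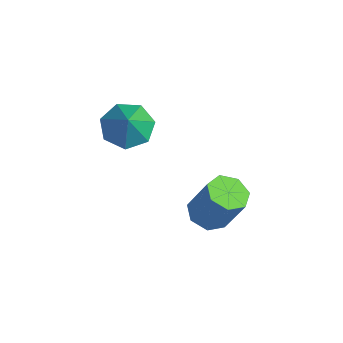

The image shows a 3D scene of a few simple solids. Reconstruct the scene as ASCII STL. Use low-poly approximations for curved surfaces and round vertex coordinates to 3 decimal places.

solid 
facet normal -0.365 -0.267 -0.892
outer loop
vertex 4.129 0.894 -3.603
vertex 3.324 1.224 -3.372
vertex 4.008 1.645 -3.778
endloop
endfacet
facet normal 0.918 0.056 -0.393
outer loop
vertex 4.129 0.894 -3.603
vertex 4.008 1.645 -3.778
vertex 4.86 1.425 -1.819
endloop
endfacet
facet normal 0.918 0.055 -0.393
outer loop
vertex 4.86 1.425 -1.819
vertex 4.008 1.645 -3.778
vertex 4.74 2.177 -1.994
endloop
endfacet
facet normal 0.366 0.266 0.892
outer loop
vertex 4.86 1.425 -1.819
vertex 4.74 2.177 -1.994
vertex 4.056 1.756 -1.588
endloop
endfacet
facet normal -0.366 -0.266 -0.892
outer loop
vertex 4.008 1.645 -3.778
vertex 3.324 1.224 -3.372
vertex 3.373 2.08 -3.647
endloop
endfacet
facet normal 0.452 0.787 -0.420
outer loop
vertex 4.008 1.645 -3.778
vertex 3.373 2.08 -3.647
vertex 4.74 2.177 -1.994
endloop
endfacet
facet normal 0.451 0.788 -0.419
outer loop
vertex 4.74 2.177 -1.994
vertex 3.373 2.08 -3.647
vertex 4.104 2.611 -1.863
endloop
endfacet
facet normal 0.365 0.266 0.892
outer loop
vertex 4.74 2.177 -1.994
vertex 4.104 2.611 -1.863
vertex 4.056 1.756 -1.588
endloop
endfacet
facet normal -0.366 -0.266 -0.892
outer loop
vertex 3.373 2.08 -3.647
vertex 3.324 1.224 -3.372
vertex 2.701 1.87 -3.309
endloop
endfacet
facet normal -0.355 0.926 -0.130
outer loop
vertex 3.373 2.08 -3.647
vertex 2.701 1.87 -3.309
vertex 4.104 2.611 -1.863
endloop
endfacet
facet normal -0.354 0.926 -0.131
outer loop
vertex 4.104 2.611 -1.863
vertex 2.701 1.87 -3.309
vertex 3.432 2.402 -1.525
endloop
endfacet
facet normal 0.366 0.266 0.892
outer loop
vertex 4.104 2.611 -1.863
vertex 3.432 2.402 -1.525
vertex 4.056 1.756 -1.588
endloop
endfacet
facet normal -0.366 -0.266 -0.892
outer loop
vertex 2.701 1.87 -3.309
vertex 3.324 1.224 -3.372
vertex 2.498 1.174 -3.018
endloop
endfacet
facet normal -0.894 0.368 0.257
outer loop
vertex 2.701 1.87 -3.309
vertex 2.498 1.174 -3.018
vertex 3.432 2.402 -1.525
endloop
endfacet
facet normal -0.894 0.367 0.257
outer loop
vertex 3.432 2.402 -1.525
vertex 2.498 1.174 -3.018
vertex 3.23 1.706 -1.234
endloop
endfacet
facet normal 0.366 0.267 0.892
outer loop
vertex 3.432 2.402 -1.525
vertex 3.23 1.706 -1.234
vertex 4.056 1.756 -1.588
endloop
endfacet
facet normal -0.366 -0.266 -0.892
outer loop
vertex 2.498 1.174 -3.018
vertex 3.324 1.224 -3.372
vertex 2.918 0.516 -2.994
endloop
endfacet
facet normal -0.760 -0.468 0.451
outer loop
vertex 2.498 1.174 -3.018
vertex 2.918 0.516 -2.994
vertex 3.23 1.706 -1.234
endloop
endfacet
facet normal -0.761 -0.467 0.451
outer loop
vertex 3.23 1.706 -1.234
vertex 2.918 0.516 -2.994
vertex 3.649 1.047 -1.21
endloop
endfacet
facet normal 0.366 0.265 0.892
outer loop
vertex 3.23 1.706 -1.234
vertex 3.649 1.047 -1.21
vertex 4.056 1.756 -1.588
endloop
endfacet
facet normal -0.367 -0.266 -0.892
outer loop
vertex 2.918 0.516 -2.994
vertex 3.324 1.224 -3.372
vertex 3.643 0.391 -3.255
endloop
endfacet
facet normal -0.054 -0.951 0.305
outer loop
vertex 2.918 0.516 -2.994
vertex 3.643 0.391 -3.255
vertex 3.649 1.047 -1.21
endloop
endfacet
facet normal -0.054 -0.951 0.305
outer loop
vertex 3.649 1.047 -1.21
vertex 3.643 0.391 -3.255
vertex 4.375 0.922 -1.471
endloop
endfacet
facet normal 0.366 0.265 0.892
outer loop
vertex 3.649 1.047 -1.21
vertex 4.375 0.922 -1.471
vertex 4.056 1.756 -1.588
endloop
endfacet
facet normal -0.365 -0.265 -0.893
outer loop
vertex 3.643 0.391 -3.255
vertex 3.324 1.224 -3.372
vertex 4.129 0.894 -3.603
endloop
endfacet
facet normal 0.693 -0.718 -0.070
outer loop
vertex 3.643 0.391 -3.255
vertex 4.129 0.894 -3.603
vertex 4.375 0.922 -1.471
endloop
endfacet
facet normal 0.693 -0.717 -0.071
outer loop
vertex 4.375 0.922 -1.471
vertex 4.129 0.894 -3.603
vertex 4.86 1.425 -1.819
endloop
endfacet
facet normal 0.365 0.265 0.892
outer loop
vertex 4.375 0.922 -1.471
vertex 4.86 1.425 -1.819
vertex 4.056 1.756 -1.588
endloop
endfacet
facet normal -0.610 0.180 -0.771
outer loop
vertex 2.326 -0.828 0.837
vertex 1.555 -1.395 1.315
vertex 1.761 -0.348 1.396
endloop
endfacet
facet normal 0.748 0.628 0.217
outer loop
vertex 2.326 -0.828 0.837
vertex 1.761 -0.348 1.396
vertex 2.545 -1.685 2.565
endloop
endfacet
facet normal -0.610 0.180 -0.771
outer loop
vertex 1.761 -0.348 1.396
vertex 1.555 -1.395 1.315
vertex 1.041 -0.656 1.894
endloop
endfacet
facet normal 0.175 0.704 0.688
outer loop
vertex 1.761 -0.348 1.396
vertex 1.041 -0.656 1.894
vertex 2.545 -1.685 2.565
endloop
endfacet
facet normal -0.611 0.179 -0.771
outer loop
vertex 1.041 -0.656 1.894
vertex 1.555 -1.395 1.315
vertex 0.708 -1.521 1.957
endloop
endfacet
facet normal -0.294 0.182 0.938
outer loop
vertex 1.041 -0.656 1.894
vertex 0.708 -1.521 1.957
vertex 2.545 -1.685 2.565
endloop
endfacet
facet normal -0.611 0.179 -0.771
outer loop
vertex 0.708 -1.521 1.957
vertex 1.555 -1.395 1.315
vertex 1.013 -2.29 1.537
endloop
endfacet
facet normal -0.307 -0.547 0.779
outer loop
vertex 0.708 -1.521 1.957
vertex 1.013 -2.29 1.537
vertex 2.545 -1.685 2.565
endloop
endfacet
facet normal -0.611 0.179 -0.771
outer loop
vertex 1.013 -2.29 1.537
vertex 1.555 -1.395 1.315
vertex 1.726 -2.386 0.95
endloop
endfacet
facet normal 0.146 -0.932 0.330
outer loop
vertex 1.013 -2.29 1.537
vertex 1.726 -2.386 0.95
vertex 2.545 -1.685 2.565
endloop
endfacet
facet normal -0.611 0.179 -0.771
outer loop
vertex 1.726 -2.386 0.95
vertex 1.555 -1.395 1.315
vertex 2.31 -1.735 0.638
endloop
endfacet
facet normal 0.725 -0.685 -0.071
outer loop
vertex 1.726 -2.386 0.95
vertex 2.31 -1.735 0.638
vertex 2.545 -1.685 2.565
endloop
endfacet
facet normal -0.611 0.180 -0.771
outer loop
vertex 2.31 -1.735 0.638
vertex 1.555 -1.395 1.315
vertex 2.326 -0.828 0.837
endloop
endfacet
facet normal 0.993 0.009 -0.121
outer loop
vertex 2.31 -1.735 0.638
vertex 2.326 -0.828 0.837
vertex 2.545 -1.685 2.565
endloop
endfacet

endsolid


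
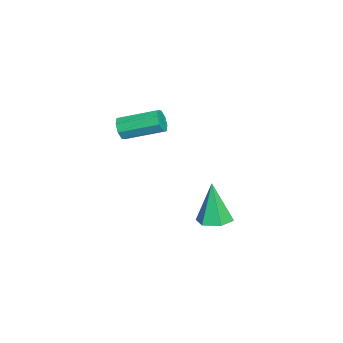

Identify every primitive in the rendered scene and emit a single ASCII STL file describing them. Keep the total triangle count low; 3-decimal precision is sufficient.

solid 
facet normal 0.032 -0.942 -0.333
outer loop
vertex 3.535 -1.587 2.053
vertex 3.201 -1.431 1.579
vertex 3.789 -1.452 1.695
endloop
endfacet
facet normal 0.832 -0.158 0.531
outer loop
vertex 3.535 -1.587 2.053
vertex 3.789 -1.452 1.695
vertex 3.473 0.176 2.674
endloop
endfacet
facet normal 0.832 -0.158 0.532
outer loop
vertex 3.473 0.176 2.674
vertex 3.789 -1.452 1.695
vertex 3.727 0.311 2.317
endloop
endfacet
facet normal -0.034 0.942 0.333
outer loop
vertex 3.473 0.176 2.674
vertex 3.727 0.311 2.317
vertex 3.139 0.331 2.201
endloop
endfacet
facet normal 0.032 -0.942 -0.333
outer loop
vertex 3.789 -1.452 1.695
vertex 3.201 -1.431 1.579
vertex 3.699 -1.305 1.27
endloop
endfacet
facet normal 0.980 0.096 -0.174
outer loop
vertex 3.789 -1.452 1.695
vertex 3.699 -1.305 1.27
vertex 3.727 0.311 2.317
endloop
endfacet
facet normal 0.980 0.096 -0.174
outer loop
vertex 3.727 0.311 2.317
vertex 3.699 -1.305 1.27
vertex 3.637 0.458 1.891
endloop
endfacet
facet normal -0.034 0.943 0.332
outer loop
vertex 3.727 0.311 2.317
vertex 3.637 0.458 1.891
vertex 3.139 0.331 2.201
endloop
endfacet
facet normal 0.032 -0.943 -0.332
outer loop
vertex 3.699 -1.305 1.27
vertex 3.201 -1.431 1.579
vertex 3.317 -1.232 1.026
endloop
endfacet
facet normal 0.554 0.294 -0.779
outer loop
vertex 3.699 -1.305 1.27
vertex 3.317 -1.232 1.026
vertex 3.637 0.458 1.891
endloop
endfacet
facet normal 0.554 0.294 -0.779
outer loop
vertex 3.637 0.458 1.891
vertex 3.317 -1.232 1.026
vertex 3.255 0.531 1.647
endloop
endfacet
facet normal -0.033 0.942 0.333
outer loop
vertex 3.637 0.458 1.891
vertex 3.255 0.531 1.647
vertex 3.139 0.331 2.201
endloop
endfacet
facet normal 0.033 -0.943 -0.332
outer loop
vertex 3.317 -1.232 1.026
vertex 3.201 -1.431 1.579
vertex 2.867 -1.276 1.106
endloop
endfacet
facet normal -0.196 0.320 -0.927
outer loop
vertex 3.317 -1.232 1.026
vertex 2.867 -1.276 1.106
vertex 3.255 0.531 1.647
endloop
endfacet
facet normal -0.196 0.320 -0.927
outer loop
vertex 3.255 0.531 1.647
vertex 2.867 -1.276 1.106
vertex 2.805 0.487 1.727
endloop
endfacet
facet normal -0.033 0.942 0.333
outer loop
vertex 3.255 0.531 1.647
vertex 2.805 0.487 1.727
vertex 3.139 0.331 2.201
endloop
endfacet
facet normal 0.034 -0.942 -0.333
outer loop
vertex 2.867 -1.276 1.106
vertex 3.201 -1.431 1.579
vertex 2.613 -1.411 1.463
endloop
endfacet
facet normal -0.832 0.158 -0.532
outer loop
vertex 2.867 -1.276 1.106
vertex 2.613 -1.411 1.463
vertex 2.805 0.487 1.727
endloop
endfacet
facet normal -0.832 0.158 -0.531
outer loop
vertex 2.805 0.487 1.727
vertex 2.613 -1.411 1.463
vertex 2.551 0.352 2.085
endloop
endfacet
facet normal -0.032 0.942 0.333
outer loop
vertex 2.805 0.487 1.727
vertex 2.551 0.352 2.085
vertex 3.139 0.331 2.201
endloop
endfacet
facet normal 0.034 -0.943 -0.332
outer loop
vertex 2.613 -1.411 1.463
vertex 3.201 -1.431 1.579
vertex 2.703 -1.558 1.889
endloop
endfacet
facet normal -0.980 -0.096 0.174
outer loop
vertex 2.613 -1.411 1.463
vertex 2.703 -1.558 1.889
vertex 2.551 0.352 2.085
endloop
endfacet
facet normal -0.980 -0.096 0.174
outer loop
vertex 2.551 0.352 2.085
vertex 2.703 -1.558 1.889
vertex 2.641 0.205 2.51
endloop
endfacet
facet normal -0.032 0.942 0.333
outer loop
vertex 2.551 0.352 2.085
vertex 2.641 0.205 2.51
vertex 3.139 0.331 2.201
endloop
endfacet
facet normal 0.033 -0.942 -0.333
outer loop
vertex 2.703 -1.558 1.889
vertex 3.201 -1.431 1.579
vertex 3.085 -1.631 2.133
endloop
endfacet
facet normal -0.554 -0.294 0.779
outer loop
vertex 2.703 -1.558 1.889
vertex 3.085 -1.631 2.133
vertex 2.641 0.205 2.51
endloop
endfacet
facet normal -0.554 -0.294 0.779
outer loop
vertex 2.641 0.205 2.51
vertex 3.085 -1.631 2.133
vertex 3.023 0.132 2.754
endloop
endfacet
facet normal -0.032 0.943 0.332
outer loop
vertex 2.641 0.205 2.51
vertex 3.023 0.132 2.754
vertex 3.139 0.331 2.201
endloop
endfacet
facet normal 0.033 -0.942 -0.333
outer loop
vertex 3.085 -1.631 2.133
vertex 3.201 -1.431 1.579
vertex 3.535 -1.587 2.053
endloop
endfacet
facet normal 0.196 -0.320 0.927
outer loop
vertex 3.085 -1.631 2.133
vertex 3.535 -1.587 2.053
vertex 3.023 0.132 2.754
endloop
endfacet
facet normal 0.196 -0.320 0.927
outer loop
vertex 3.023 0.132 2.754
vertex 3.535 -1.587 2.053
vertex 3.473 0.176 2.674
endloop
endfacet
facet normal -0.033 0.943 0.332
outer loop
vertex 3.023 0.132 2.754
vertex 3.473 0.176 2.674
vertex 3.139 0.331 2.201
endloop
endfacet
facet normal 0.193 0.096 -0.977
outer loop
vertex 3.283 2.072 -4.147
vertex 2.586 2.531 -4.24
vertex 3.315 2.907 -4.059
endloop
endfacet
facet normal 0.865 -0.085 0.494
outer loop
vertex 3.283 2.072 -4.147
vertex 3.315 2.907 -4.059
vertex 2.174 2.329 -2.16
endloop
endfacet
facet normal 0.193 0.096 -0.977
outer loop
vertex 3.315 2.907 -4.059
vertex 2.586 2.531 -4.24
vertex 2.618 3.366 -4.152
endloop
endfacet
facet normal 0.433 0.757 0.490
outer loop
vertex 3.315 2.907 -4.059
vertex 2.618 3.366 -4.152
vertex 2.174 2.329 -2.16
endloop
endfacet
facet normal 0.193 0.096 -0.976
outer loop
vertex 2.618 3.366 -4.152
vertex 2.586 2.531 -4.24
vertex 1.889 2.991 -4.333
endloop
endfacet
facet normal -0.495 0.811 0.312
outer loop
vertex 2.618 3.366 -4.152
vertex 1.889 2.991 -4.333
vertex 2.174 2.329 -2.16
endloop
endfacet
facet normal 0.193 0.095 -0.977
outer loop
vertex 1.889 2.991 -4.333
vertex 2.586 2.531 -4.24
vertex 1.856 2.156 -4.421
endloop
endfacet
facet normal -0.990 0.025 0.137
outer loop
vertex 1.889 2.991 -4.333
vertex 1.856 2.156 -4.421
vertex 2.174 2.329 -2.16
endloop
endfacet
facet normal 0.193 0.095 -0.977
outer loop
vertex 1.856 2.156 -4.421
vertex 2.586 2.531 -4.24
vertex 2.553 1.697 -4.328
endloop
endfacet
facet normal -0.558 -0.818 0.141
outer loop
vertex 1.856 2.156 -4.421
vertex 2.553 1.697 -4.328
vertex 2.174 2.329 -2.16
endloop
endfacet
facet normal 0.193 0.095 -0.977
outer loop
vertex 2.553 1.697 -4.328
vertex 2.586 2.531 -4.24
vertex 3.283 2.072 -4.147
endloop
endfacet
facet normal 0.369 -0.873 0.319
outer loop
vertex 2.553 1.697 -4.328
vertex 3.283 2.072 -4.147
vertex 2.174 2.329 -2.16
endloop
endfacet

endsolid


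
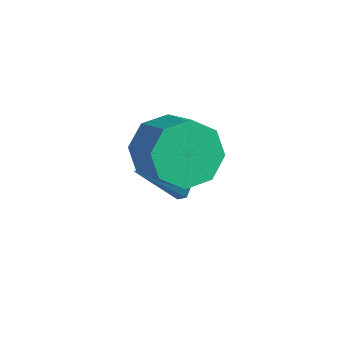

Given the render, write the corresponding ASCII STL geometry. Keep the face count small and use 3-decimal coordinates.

solid 
facet normal 0.603 0.714 -0.355
outer loop
vertex -3.039 3.068 -3.369
vertex -3.533 3.214 -3.915
vertex -3.579 3.578 -3.26
endloop
endfacet
facet normal 0.085 -0.122 0.989
outer loop
vertex -3.039 3.068 -3.369
vertex -3.579 3.578 -3.26
vertex -4.467 2.106 -3.365
endloop
endfacet
facet normal 0.602 0.715 -0.355
outer loop
vertex -3.579 3.578 -3.26
vertex -3.533 3.214 -3.915
vertex -4.073 3.723 -3.806
endloop
endfacet
facet normal -0.649 0.343 0.679
outer loop
vertex -3.579 3.578 -3.26
vertex -4.073 3.723 -3.806
vertex -4.467 2.106 -3.365
endloop
endfacet
facet normal 0.603 0.715 -0.354
outer loop
vertex -4.073 3.723 -3.806
vertex -3.533 3.214 -3.915
vertex -4.026 3.36 -4.46
endloop
endfacet
facet normal -0.967 0.188 -0.174
outer loop
vertex -4.073 3.723 -3.806
vertex -4.026 3.36 -4.46
vertex -4.467 2.106 -3.365
endloop
endfacet
facet normal 0.603 0.714 -0.354
outer loop
vertex -4.026 3.36 -4.46
vertex -3.533 3.214 -3.915
vertex -3.486 2.85 -4.569
endloop
endfacet
facet normal -0.551 -0.431 -0.715
outer loop
vertex -4.026 3.36 -4.46
vertex -3.486 2.85 -4.569
vertex -4.467 2.106 -3.365
endloop
endfacet
facet normal 0.603 0.715 -0.355
outer loop
vertex -3.486 2.85 -4.569
vertex -3.533 3.214 -3.915
vertex -2.993 2.705 -4.023
endloop
endfacet
facet normal 0.184 -0.896 -0.404
outer loop
vertex -3.486 2.85 -4.569
vertex -2.993 2.705 -4.023
vertex -4.467 2.106 -3.365
endloop
endfacet
facet normal 0.603 0.715 -0.354
outer loop
vertex -2.993 2.705 -4.023
vertex -3.533 3.214 -3.915
vertex -3.039 3.068 -3.369
endloop
endfacet
facet normal 0.501 -0.741 0.447
outer loop
vertex -2.993 2.705 -4.023
vertex -3.039 3.068 -3.369
vertex -4.467 2.106 -3.365
endloop
endfacet
facet normal -0.807 0.249 -0.535
outer loop
vertex -2.714 2.463 -2.492
vertex -3.358 2.214 -1.636
vertex -2.846 3.123 -1.986
endloop
endfacet
facet normal 0.568 0.569 -0.594
outer loop
vertex -2.714 2.463 -2.492
vertex -2.846 3.123 -1.986
vertex -1.518 2.096 -1.7
endloop
endfacet
facet normal 0.569 0.570 -0.593
outer loop
vertex -1.518 2.096 -1.7
vertex -2.846 3.123 -1.986
vertex -1.651 2.755 -1.194
endloop
endfacet
facet normal 0.808 -0.248 0.535
outer loop
vertex -1.518 2.096 -1.7
vertex -1.651 2.755 -1.194
vertex -2.162 1.846 -0.844
endloop
endfacet
facet normal -0.807 0.249 -0.535
outer loop
vertex -2.846 3.123 -1.986
vertex -3.358 2.214 -1.636
vertex -3.279 3.25 -1.274
endloop
endfacet
facet normal 0.291 0.957 0.006
outer loop
vertex -2.846 3.123 -1.986
vertex -3.279 3.25 -1.274
vertex -1.651 2.755 -1.194
endloop
endfacet
facet normal 0.291 0.957 0.006
outer loop
vertex -1.651 2.755 -1.194
vertex -3.279 3.25 -1.274
vertex -2.083 2.882 -0.483
endloop
endfacet
facet normal 0.808 -0.248 0.535
outer loop
vertex -1.651 2.755 -1.194
vertex -2.083 2.882 -0.483
vertex -2.162 1.846 -0.844
endloop
endfacet
facet normal -0.808 0.248 -0.535
outer loop
vertex -3.279 3.25 -1.274
vertex -3.358 2.214 -1.636
vertex -3.757 2.77 -0.775
endloop
endfacet
facet normal -0.157 0.783 0.602
outer loop
vertex -3.279 3.25 -1.274
vertex -3.757 2.77 -0.775
vertex -2.083 2.882 -0.483
endloop
endfacet
facet normal -0.157 0.783 0.601
outer loop
vertex -2.083 2.882 -0.483
vertex -3.757 2.77 -0.775
vertex -2.562 2.402 0.017
endloop
endfacet
facet normal 0.807 -0.248 0.535
outer loop
vertex -2.083 2.882 -0.483
vertex -2.562 2.402 0.017
vertex -2.162 1.846 -0.844
endloop
endfacet
facet normal -0.807 0.249 -0.535
outer loop
vertex -3.757 2.77 -0.775
vertex -3.358 2.214 -1.636
vertex -4.002 1.964 -0.78
endloop
endfacet
facet normal -0.513 0.151 0.845
outer loop
vertex -3.757 2.77 -0.775
vertex -4.002 1.964 -0.78
vertex -2.562 2.402 0.017
endloop
endfacet
facet normal -0.513 0.150 0.845
outer loop
vertex -2.562 2.402 0.017
vertex -4.002 1.964 -0.78
vertex -2.806 1.597 0.012
endloop
endfacet
facet normal 0.807 -0.248 0.535
outer loop
vertex -2.562 2.402 0.017
vertex -2.806 1.597 0.012
vertex -2.162 1.846 -0.844
endloop
endfacet
facet normal -0.808 0.248 -0.535
outer loop
vertex -4.002 1.964 -0.78
vertex -3.358 2.214 -1.636
vertex -3.869 1.305 -1.286
endloop
endfacet
facet normal -0.568 -0.570 0.593
outer loop
vertex -4.002 1.964 -0.78
vertex -3.869 1.305 -1.286
vertex -2.806 1.597 0.012
endloop
endfacet
facet normal -0.569 -0.569 0.594
outer loop
vertex -2.806 1.597 0.012
vertex -3.869 1.305 -1.286
vertex -2.674 0.937 -0.494
endloop
endfacet
facet normal 0.807 -0.249 0.535
outer loop
vertex -2.806 1.597 0.012
vertex -2.674 0.937 -0.494
vertex -2.162 1.846 -0.844
endloop
endfacet
facet normal -0.808 0.248 -0.535
outer loop
vertex -3.869 1.305 -1.286
vertex -3.358 2.214 -1.636
vertex -3.437 1.178 -1.997
endloop
endfacet
facet normal -0.291 -0.957 -0.006
outer loop
vertex -3.869 1.305 -1.286
vertex -3.437 1.178 -1.997
vertex -2.674 0.937 -0.494
endloop
endfacet
facet normal -0.290 -0.957 -0.006
outer loop
vertex -2.674 0.937 -0.494
vertex -3.437 1.178 -1.997
vertex -2.241 0.81 -1.206
endloop
endfacet
facet normal 0.807 -0.249 0.535
outer loop
vertex -2.674 0.937 -0.494
vertex -2.241 0.81 -1.206
vertex -2.162 1.846 -0.844
endloop
endfacet
facet normal -0.807 0.248 -0.535
outer loop
vertex -3.437 1.178 -1.997
vertex -3.358 2.214 -1.636
vertex -2.958 1.658 -2.497
endloop
endfacet
facet normal 0.157 -0.783 -0.602
outer loop
vertex -3.437 1.178 -1.997
vertex -2.958 1.658 -2.497
vertex -2.241 0.81 -1.206
endloop
endfacet
facet normal 0.158 -0.783 -0.602
outer loop
vertex -2.241 0.81 -1.206
vertex -2.958 1.658 -2.497
vertex -1.763 1.29 -1.705
endloop
endfacet
facet normal 0.808 -0.248 0.535
outer loop
vertex -2.241 0.81 -1.206
vertex -1.763 1.29 -1.705
vertex -2.162 1.846 -0.844
endloop
endfacet
facet normal -0.807 0.248 -0.535
outer loop
vertex -2.958 1.658 -2.497
vertex -3.358 2.214 -1.636
vertex -2.714 2.463 -2.492
endloop
endfacet
facet normal 0.514 -0.150 -0.845
outer loop
vertex -2.958 1.658 -2.497
vertex -2.714 2.463 -2.492
vertex -1.763 1.29 -1.705
endloop
endfacet
facet normal 0.513 -0.151 -0.845
outer loop
vertex -1.763 1.29 -1.705
vertex -2.714 2.463 -2.492
vertex -1.518 2.096 -1.7
endloop
endfacet
facet normal 0.807 -0.249 0.535
outer loop
vertex -1.763 1.29 -1.705
vertex -1.518 2.096 -1.7
vertex -2.162 1.846 -0.844
endloop
endfacet

endsolid
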